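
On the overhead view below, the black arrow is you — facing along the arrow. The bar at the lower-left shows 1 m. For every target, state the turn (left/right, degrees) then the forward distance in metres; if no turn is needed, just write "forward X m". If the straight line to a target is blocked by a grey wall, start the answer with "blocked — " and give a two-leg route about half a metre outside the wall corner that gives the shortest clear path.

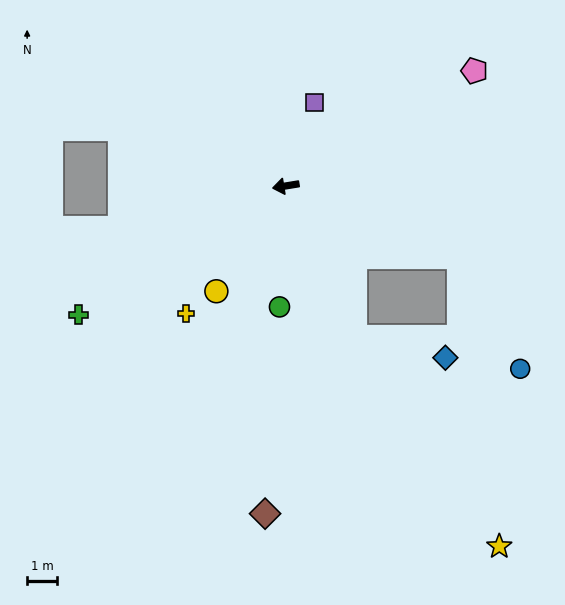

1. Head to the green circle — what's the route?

turn left 78°, forward 4.1 m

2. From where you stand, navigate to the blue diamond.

blocked — turn left 105°, forward 5.6 m, then turn left 53°, forward 3.2 m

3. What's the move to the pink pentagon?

turn right 158°, forward 7.5 m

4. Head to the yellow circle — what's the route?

turn left 47°, forward 4.3 m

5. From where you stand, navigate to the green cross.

turn left 23°, forward 8.3 m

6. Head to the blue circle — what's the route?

blocked — turn left 149°, forward 6.3 m, then turn right 40°, forward 4.3 m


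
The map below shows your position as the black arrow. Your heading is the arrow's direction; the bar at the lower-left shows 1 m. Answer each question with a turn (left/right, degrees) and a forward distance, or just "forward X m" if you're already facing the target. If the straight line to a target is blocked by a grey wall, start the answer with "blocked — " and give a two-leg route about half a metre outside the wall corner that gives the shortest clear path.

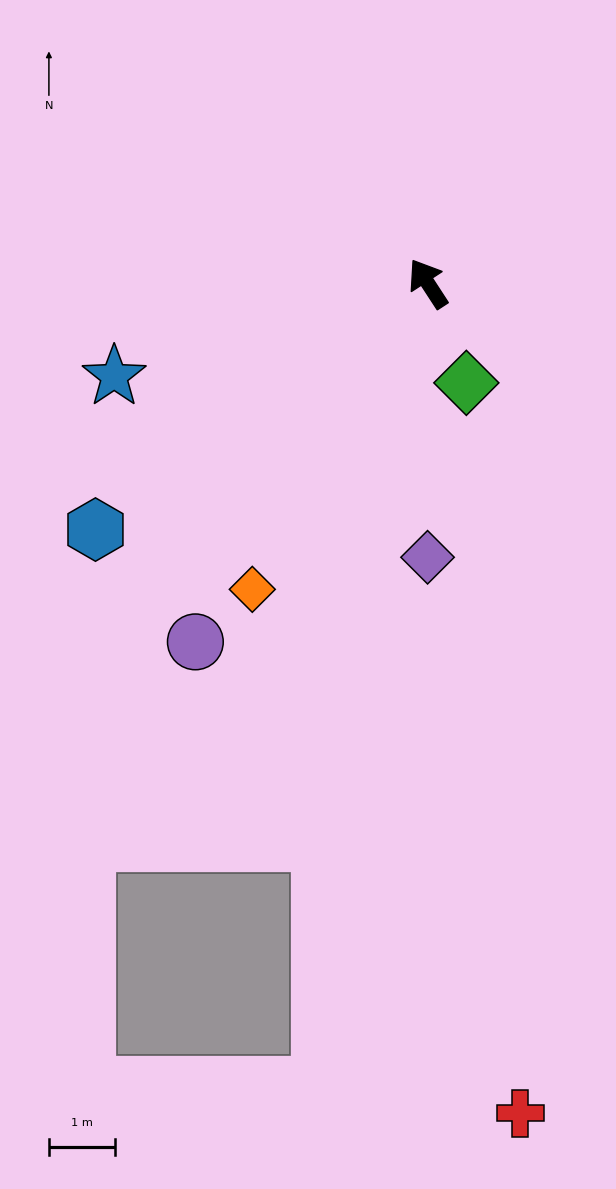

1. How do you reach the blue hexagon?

turn left 93°, forward 6.2 m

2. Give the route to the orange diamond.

turn left 117°, forward 5.3 m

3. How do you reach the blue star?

turn left 73°, forward 4.9 m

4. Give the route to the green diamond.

turn left 168°, forward 1.6 m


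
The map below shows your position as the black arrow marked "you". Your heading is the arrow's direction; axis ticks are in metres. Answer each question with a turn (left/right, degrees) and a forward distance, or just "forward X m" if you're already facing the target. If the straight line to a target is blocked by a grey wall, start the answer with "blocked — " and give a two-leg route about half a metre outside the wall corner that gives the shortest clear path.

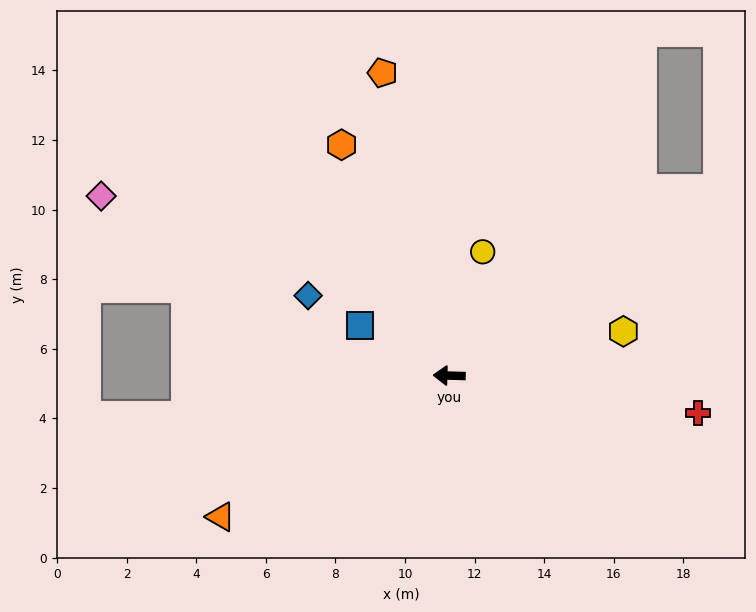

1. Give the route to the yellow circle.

turn right 103°, forward 3.7 m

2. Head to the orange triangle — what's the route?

turn left 33°, forward 7.7 m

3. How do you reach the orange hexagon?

turn right 63°, forward 7.3 m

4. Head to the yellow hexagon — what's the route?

turn right 164°, forward 5.2 m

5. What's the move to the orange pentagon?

turn right 76°, forward 8.9 m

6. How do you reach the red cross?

turn left 173°, forward 7.2 m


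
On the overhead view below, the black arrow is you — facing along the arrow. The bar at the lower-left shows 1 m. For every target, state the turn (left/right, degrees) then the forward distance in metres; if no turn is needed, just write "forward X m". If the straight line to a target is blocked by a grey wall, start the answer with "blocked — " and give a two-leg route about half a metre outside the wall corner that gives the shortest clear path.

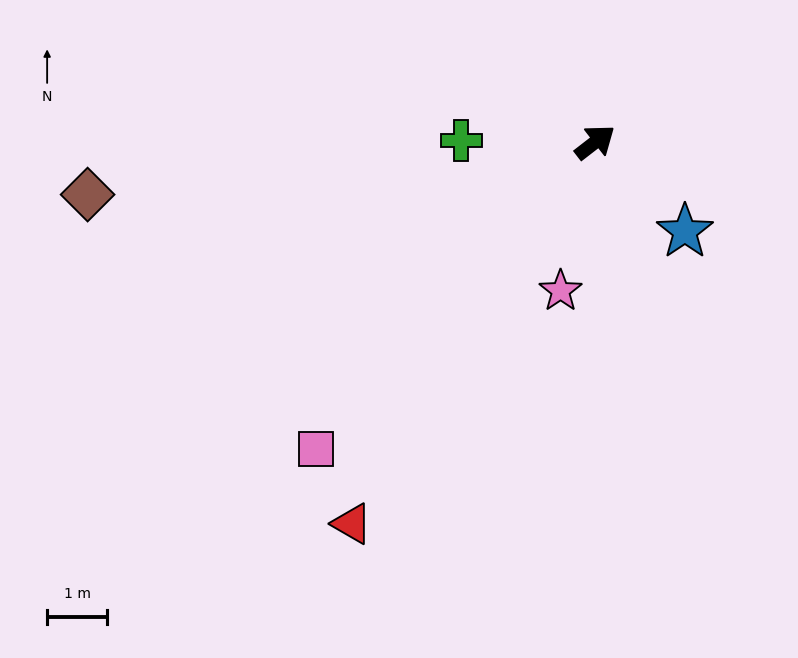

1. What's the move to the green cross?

turn left 142°, forward 2.2 m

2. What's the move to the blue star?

turn right 83°, forward 2.1 m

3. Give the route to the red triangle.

turn right 160°, forward 7.5 m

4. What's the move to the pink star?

turn right 141°, forward 2.5 m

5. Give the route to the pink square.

turn right 170°, forward 6.9 m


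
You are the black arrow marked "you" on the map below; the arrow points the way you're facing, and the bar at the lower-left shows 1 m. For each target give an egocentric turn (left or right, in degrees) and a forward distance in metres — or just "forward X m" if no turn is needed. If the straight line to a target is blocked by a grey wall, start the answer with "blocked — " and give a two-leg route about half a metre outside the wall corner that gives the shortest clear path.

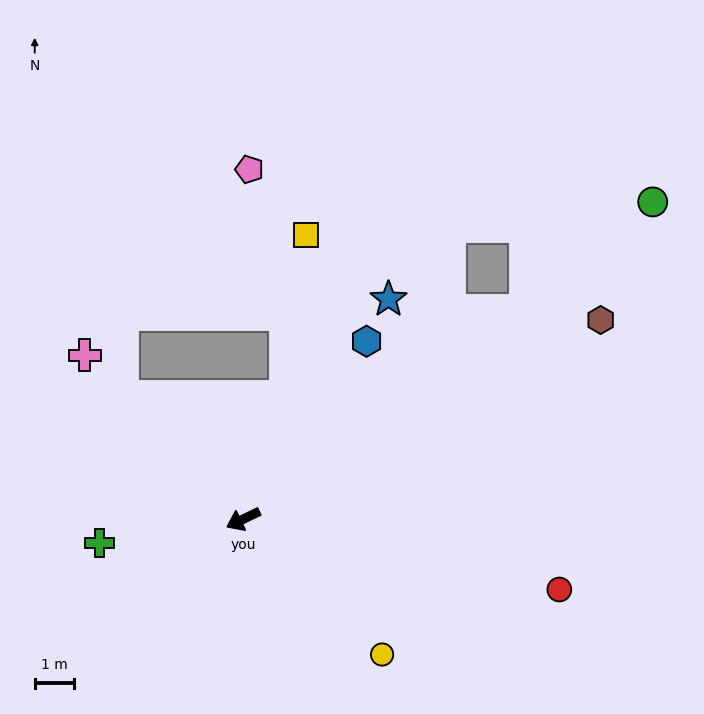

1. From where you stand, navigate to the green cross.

turn right 16°, forward 3.7 m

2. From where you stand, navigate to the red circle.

turn left 142°, forward 8.2 m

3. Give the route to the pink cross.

turn right 72°, forward 5.8 m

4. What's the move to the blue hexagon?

turn right 150°, forward 5.5 m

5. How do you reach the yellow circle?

turn left 110°, forward 4.9 m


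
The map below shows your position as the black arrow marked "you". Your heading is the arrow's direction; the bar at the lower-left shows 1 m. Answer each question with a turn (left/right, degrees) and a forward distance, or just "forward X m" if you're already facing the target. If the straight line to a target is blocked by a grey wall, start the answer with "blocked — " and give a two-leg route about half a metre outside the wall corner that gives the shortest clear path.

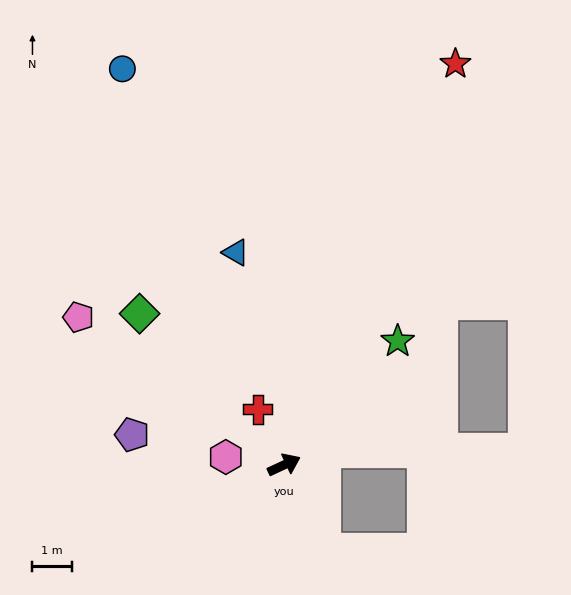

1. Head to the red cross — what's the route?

turn left 91°, forward 1.6 m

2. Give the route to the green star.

turn left 23°, forward 4.3 m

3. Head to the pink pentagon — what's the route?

turn left 119°, forward 6.5 m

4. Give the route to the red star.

turn left 42°, forward 11.1 m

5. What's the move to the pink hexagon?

turn left 147°, forward 1.5 m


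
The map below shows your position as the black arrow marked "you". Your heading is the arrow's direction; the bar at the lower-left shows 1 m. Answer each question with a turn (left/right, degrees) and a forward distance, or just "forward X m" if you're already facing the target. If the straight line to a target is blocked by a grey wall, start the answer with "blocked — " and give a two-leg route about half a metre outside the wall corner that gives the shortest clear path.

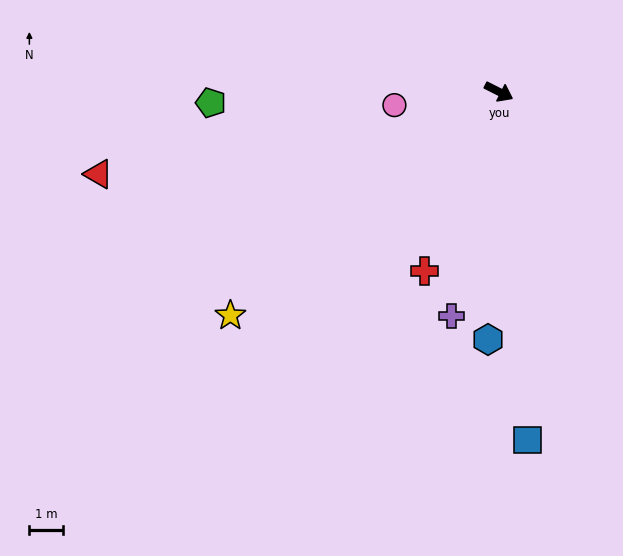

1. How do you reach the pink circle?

turn right 146°, forward 3.1 m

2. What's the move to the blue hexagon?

turn right 66°, forward 7.4 m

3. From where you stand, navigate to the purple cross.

turn right 75°, forward 6.8 m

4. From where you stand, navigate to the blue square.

turn right 58°, forward 10.5 m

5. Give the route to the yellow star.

turn right 113°, forward 10.5 m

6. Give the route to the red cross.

turn right 86°, forward 5.8 m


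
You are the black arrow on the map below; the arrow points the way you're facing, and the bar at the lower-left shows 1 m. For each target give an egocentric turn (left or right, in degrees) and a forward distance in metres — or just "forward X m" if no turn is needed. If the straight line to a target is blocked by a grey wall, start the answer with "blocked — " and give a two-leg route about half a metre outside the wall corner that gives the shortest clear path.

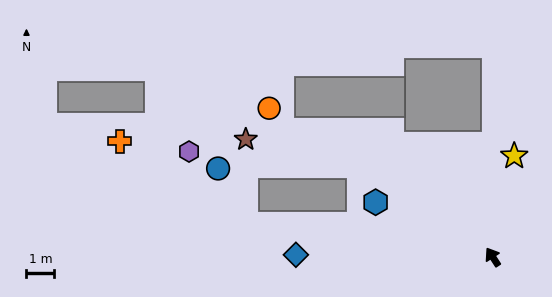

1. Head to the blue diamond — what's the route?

turn left 56°, forward 7.1 m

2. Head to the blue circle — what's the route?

blocked — turn left 49°, forward 8.9 m, then turn right 55°, forward 2.2 m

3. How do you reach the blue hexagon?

turn left 32°, forward 4.7 m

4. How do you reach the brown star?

blocked — turn left 23°, forward 5.8 m, then turn left 21°, forward 4.2 m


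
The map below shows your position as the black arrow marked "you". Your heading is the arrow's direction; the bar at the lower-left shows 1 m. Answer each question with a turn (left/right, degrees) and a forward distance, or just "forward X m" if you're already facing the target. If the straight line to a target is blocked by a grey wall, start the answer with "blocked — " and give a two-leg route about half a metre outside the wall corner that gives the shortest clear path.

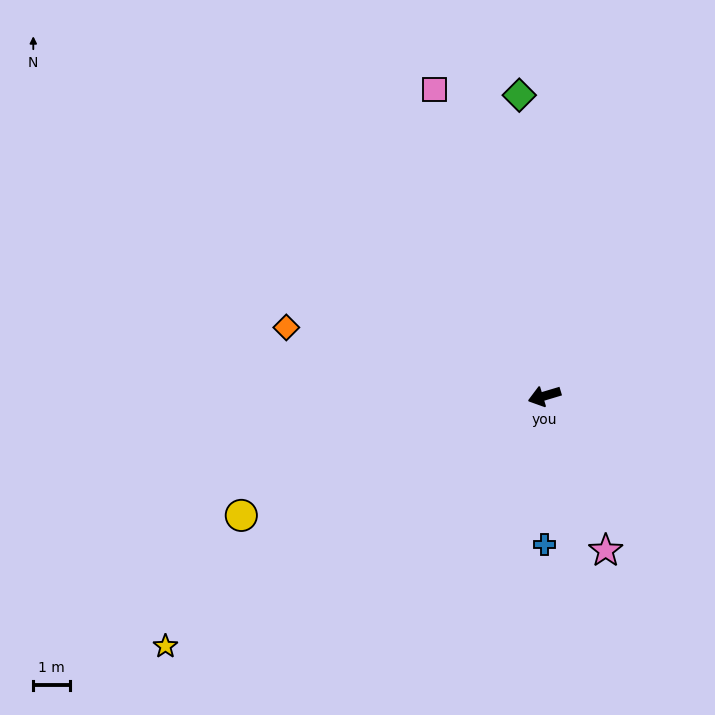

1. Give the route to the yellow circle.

turn left 5°, forward 8.8 m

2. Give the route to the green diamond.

turn right 102°, forward 8.2 m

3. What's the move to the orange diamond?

turn right 32°, forward 7.2 m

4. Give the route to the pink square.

turn right 87°, forward 8.8 m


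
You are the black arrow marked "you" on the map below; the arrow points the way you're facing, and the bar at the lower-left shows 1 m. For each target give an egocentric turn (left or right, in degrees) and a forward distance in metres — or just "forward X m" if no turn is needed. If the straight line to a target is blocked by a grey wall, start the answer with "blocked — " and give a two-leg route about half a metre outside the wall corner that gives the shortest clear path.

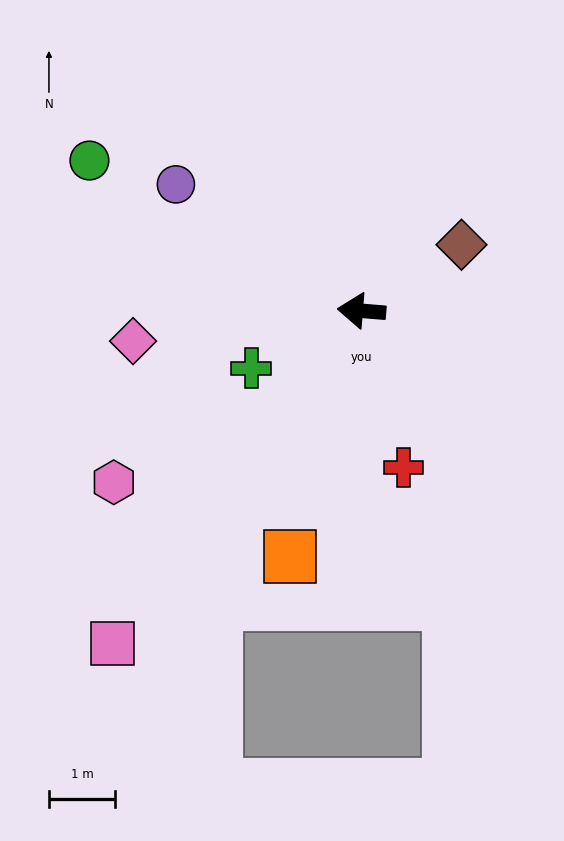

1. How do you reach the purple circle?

turn right 30°, forward 3.4 m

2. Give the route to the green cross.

turn left 32°, forward 1.9 m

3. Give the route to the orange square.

turn left 78°, forward 3.9 m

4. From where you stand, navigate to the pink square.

turn left 58°, forward 6.3 m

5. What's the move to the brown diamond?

turn right 142°, forward 1.8 m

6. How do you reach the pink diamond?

turn left 12°, forward 3.5 m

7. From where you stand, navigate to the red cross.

turn left 110°, forward 2.5 m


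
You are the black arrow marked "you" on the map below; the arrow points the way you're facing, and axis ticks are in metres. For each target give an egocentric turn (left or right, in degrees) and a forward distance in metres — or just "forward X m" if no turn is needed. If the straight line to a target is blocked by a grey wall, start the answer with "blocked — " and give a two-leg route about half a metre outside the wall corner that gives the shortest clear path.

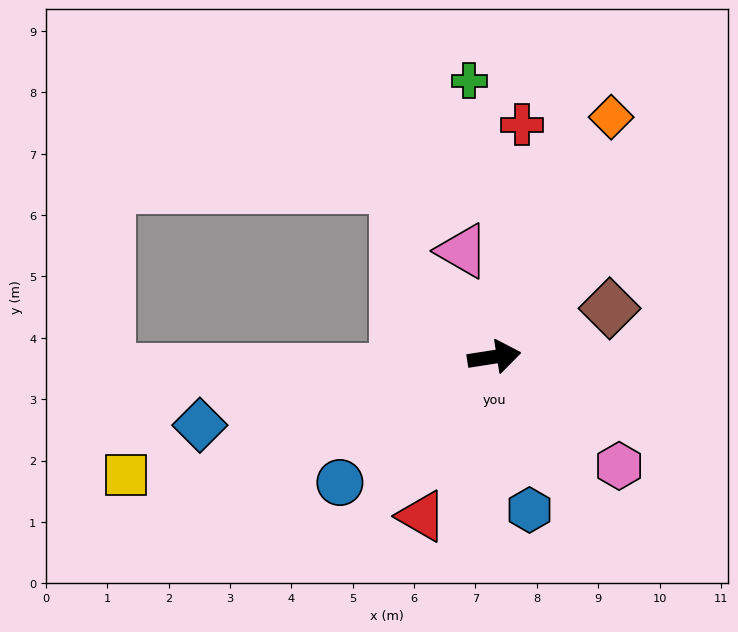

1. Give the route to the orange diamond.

turn left 55°, forward 4.3 m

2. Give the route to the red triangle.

turn right 123°, forward 2.9 m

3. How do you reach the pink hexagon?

turn right 50°, forward 2.7 m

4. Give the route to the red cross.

turn left 74°, forward 3.8 m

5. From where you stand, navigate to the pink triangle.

turn left 98°, forward 1.8 m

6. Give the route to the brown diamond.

turn left 14°, forward 2.0 m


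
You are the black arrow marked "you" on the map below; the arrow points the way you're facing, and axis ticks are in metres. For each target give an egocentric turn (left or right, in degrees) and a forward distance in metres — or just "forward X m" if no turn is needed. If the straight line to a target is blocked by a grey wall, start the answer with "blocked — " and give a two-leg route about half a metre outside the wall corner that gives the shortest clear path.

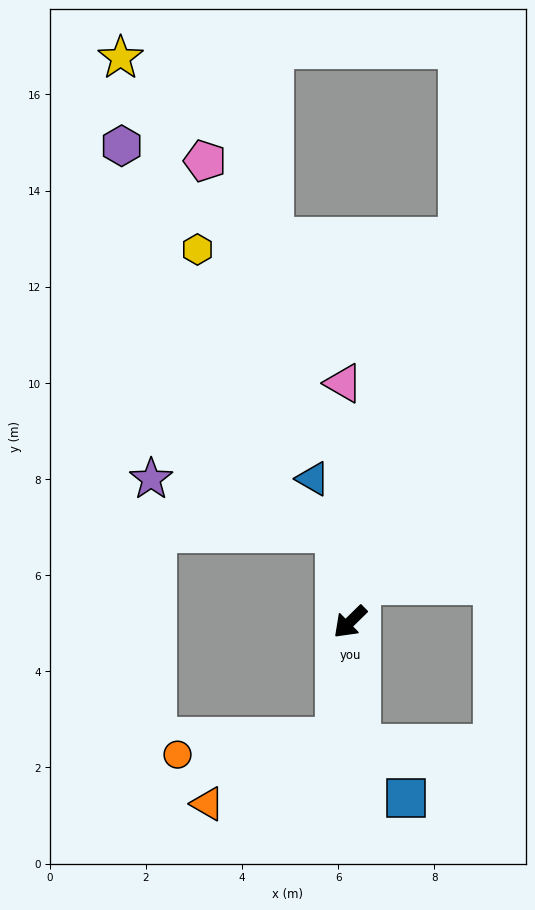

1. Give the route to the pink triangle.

turn right 133°, forward 5.0 m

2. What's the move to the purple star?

blocked — turn right 125°, forward 1.9 m, then turn left 65°, forward 4.0 m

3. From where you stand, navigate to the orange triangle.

blocked — turn left 38°, forward 2.4 m, then turn right 55°, forward 3.0 m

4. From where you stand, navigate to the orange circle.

blocked — turn left 38°, forward 2.4 m, then turn right 76°, forward 3.3 m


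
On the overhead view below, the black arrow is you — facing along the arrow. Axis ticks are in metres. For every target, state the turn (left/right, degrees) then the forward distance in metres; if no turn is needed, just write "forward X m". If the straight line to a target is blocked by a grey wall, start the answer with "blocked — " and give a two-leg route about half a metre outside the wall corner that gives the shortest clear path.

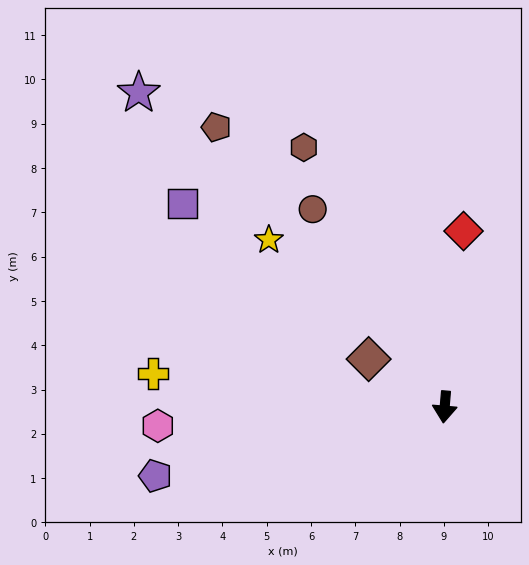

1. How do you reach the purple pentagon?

turn right 72°, forward 6.7 m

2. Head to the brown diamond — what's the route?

turn right 117°, forward 2.0 m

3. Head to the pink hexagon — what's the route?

turn right 81°, forward 6.5 m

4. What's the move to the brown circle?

turn right 141°, forward 5.4 m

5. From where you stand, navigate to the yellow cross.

turn right 92°, forward 6.6 m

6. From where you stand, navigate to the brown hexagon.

turn right 147°, forward 6.7 m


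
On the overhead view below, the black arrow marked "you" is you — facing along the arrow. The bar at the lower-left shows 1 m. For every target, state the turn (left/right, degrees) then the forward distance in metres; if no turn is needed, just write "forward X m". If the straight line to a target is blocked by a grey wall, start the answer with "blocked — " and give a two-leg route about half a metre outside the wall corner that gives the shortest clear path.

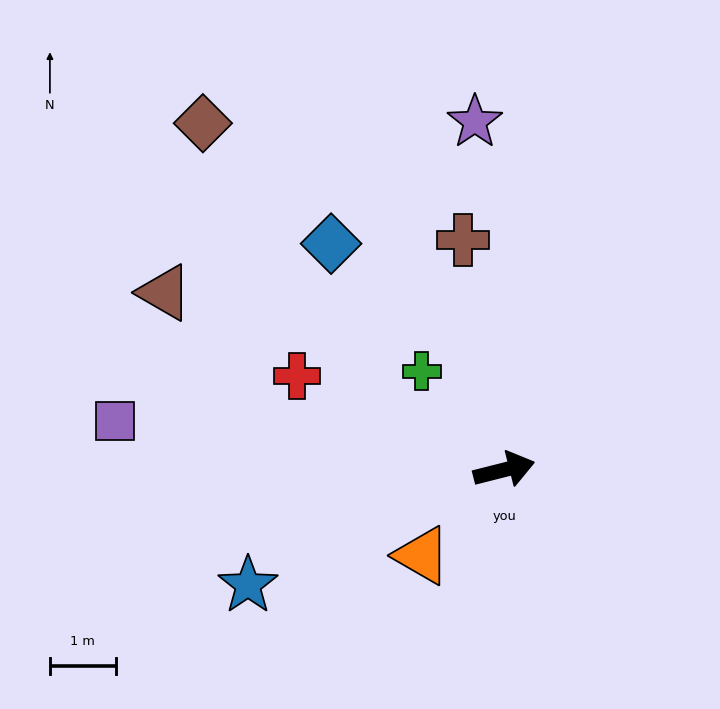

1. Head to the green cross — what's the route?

turn left 116°, forward 1.9 m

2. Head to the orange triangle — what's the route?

turn right 148°, forward 1.8 m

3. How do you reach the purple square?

turn left 159°, forward 6.0 m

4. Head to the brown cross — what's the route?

turn left 86°, forward 3.5 m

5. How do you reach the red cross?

turn left 141°, forward 3.4 m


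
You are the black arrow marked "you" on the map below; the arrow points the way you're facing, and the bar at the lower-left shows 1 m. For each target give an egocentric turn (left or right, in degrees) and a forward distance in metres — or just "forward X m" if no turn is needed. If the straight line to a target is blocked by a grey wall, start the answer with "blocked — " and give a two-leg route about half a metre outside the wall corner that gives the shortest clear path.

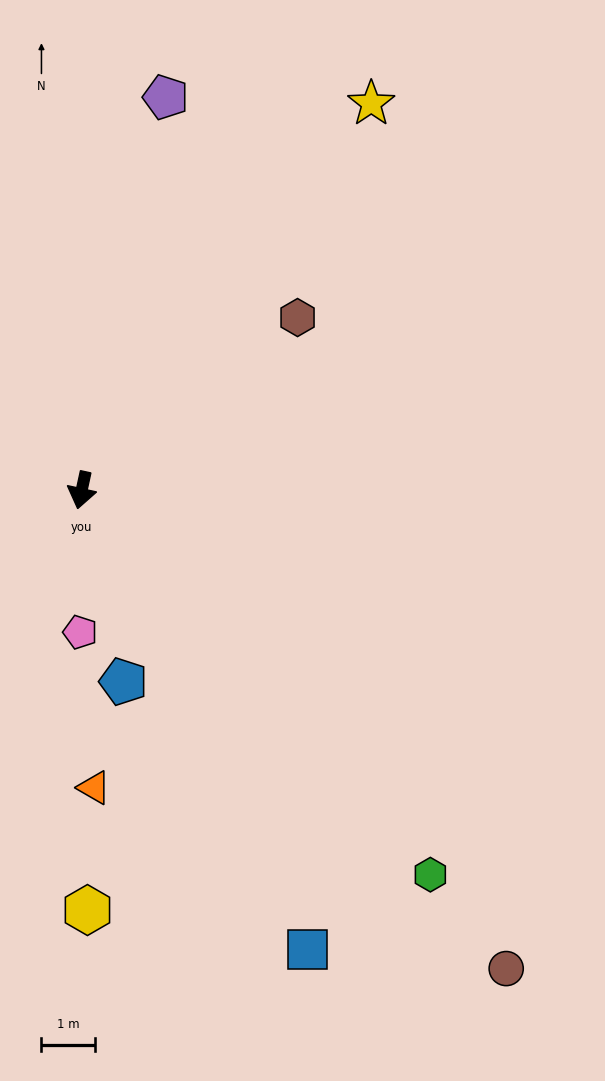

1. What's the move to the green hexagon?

turn left 54°, forward 9.7 m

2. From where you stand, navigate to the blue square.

turn left 38°, forward 9.6 m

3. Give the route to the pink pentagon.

turn left 12°, forward 2.7 m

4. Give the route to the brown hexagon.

turn left 141°, forward 5.2 m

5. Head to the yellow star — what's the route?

turn left 155°, forward 9.0 m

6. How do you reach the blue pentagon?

turn left 25°, forward 3.7 m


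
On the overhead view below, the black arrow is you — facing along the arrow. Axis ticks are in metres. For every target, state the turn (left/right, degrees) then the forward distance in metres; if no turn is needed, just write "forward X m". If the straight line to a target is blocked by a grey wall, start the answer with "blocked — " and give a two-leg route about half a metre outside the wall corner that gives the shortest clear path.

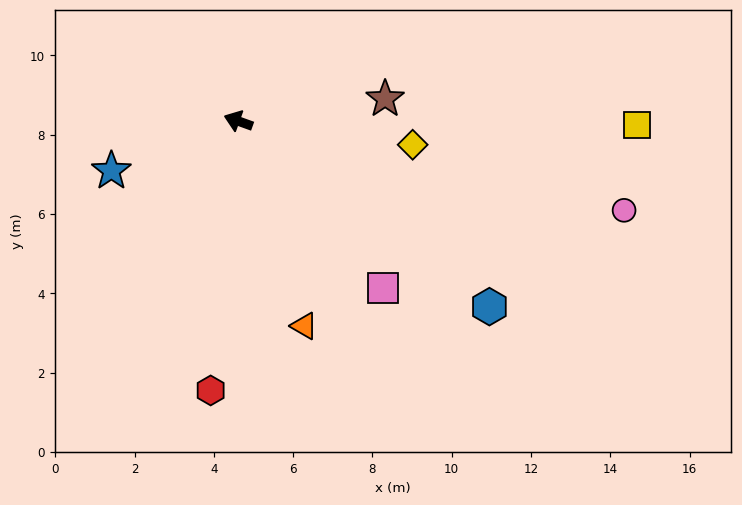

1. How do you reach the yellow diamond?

turn right 168°, forward 4.4 m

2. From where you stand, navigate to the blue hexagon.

turn left 163°, forward 7.9 m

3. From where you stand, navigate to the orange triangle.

turn left 128°, forward 5.4 m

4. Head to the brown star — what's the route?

turn right 152°, forward 3.7 m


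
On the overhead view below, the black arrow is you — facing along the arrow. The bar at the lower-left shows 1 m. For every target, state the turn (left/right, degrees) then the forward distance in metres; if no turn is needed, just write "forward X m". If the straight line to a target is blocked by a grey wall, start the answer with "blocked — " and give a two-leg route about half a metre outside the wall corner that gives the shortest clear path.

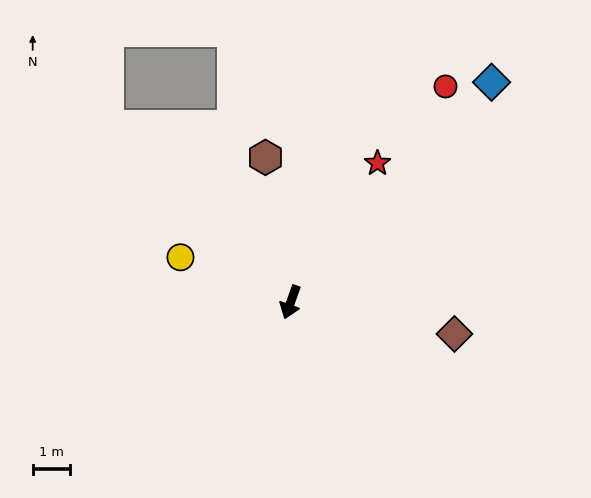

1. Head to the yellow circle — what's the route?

turn right 92°, forward 3.2 m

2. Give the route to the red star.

turn left 168°, forward 4.4 m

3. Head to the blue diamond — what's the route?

turn left 157°, forward 8.0 m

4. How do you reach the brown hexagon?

turn right 150°, forward 3.9 m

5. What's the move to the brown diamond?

turn left 99°, forward 4.5 m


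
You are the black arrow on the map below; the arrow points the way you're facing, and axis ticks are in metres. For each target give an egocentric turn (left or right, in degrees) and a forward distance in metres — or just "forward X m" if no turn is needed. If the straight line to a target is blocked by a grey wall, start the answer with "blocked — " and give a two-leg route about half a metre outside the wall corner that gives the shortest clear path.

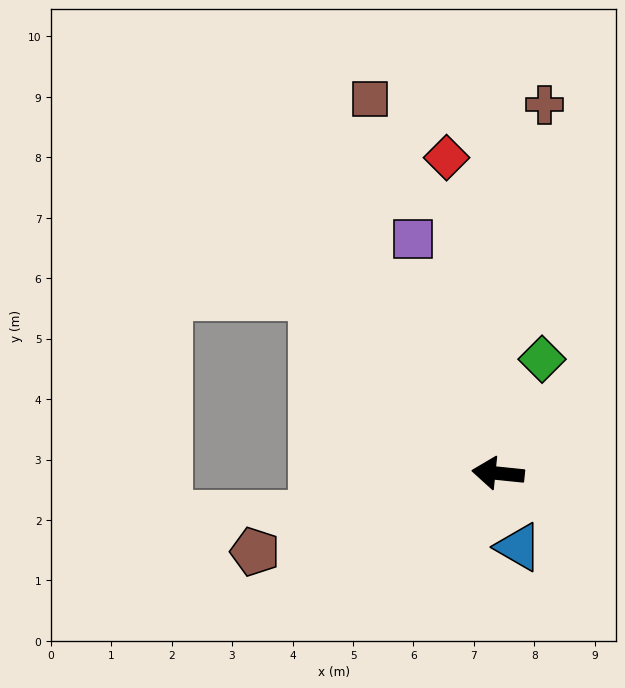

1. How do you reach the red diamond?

turn right 75°, forward 5.3 m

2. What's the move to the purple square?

turn right 64°, forward 4.1 m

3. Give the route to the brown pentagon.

turn left 24°, forward 4.2 m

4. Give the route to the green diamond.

turn right 105°, forward 2.0 m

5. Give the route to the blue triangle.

turn left 111°, forward 1.3 m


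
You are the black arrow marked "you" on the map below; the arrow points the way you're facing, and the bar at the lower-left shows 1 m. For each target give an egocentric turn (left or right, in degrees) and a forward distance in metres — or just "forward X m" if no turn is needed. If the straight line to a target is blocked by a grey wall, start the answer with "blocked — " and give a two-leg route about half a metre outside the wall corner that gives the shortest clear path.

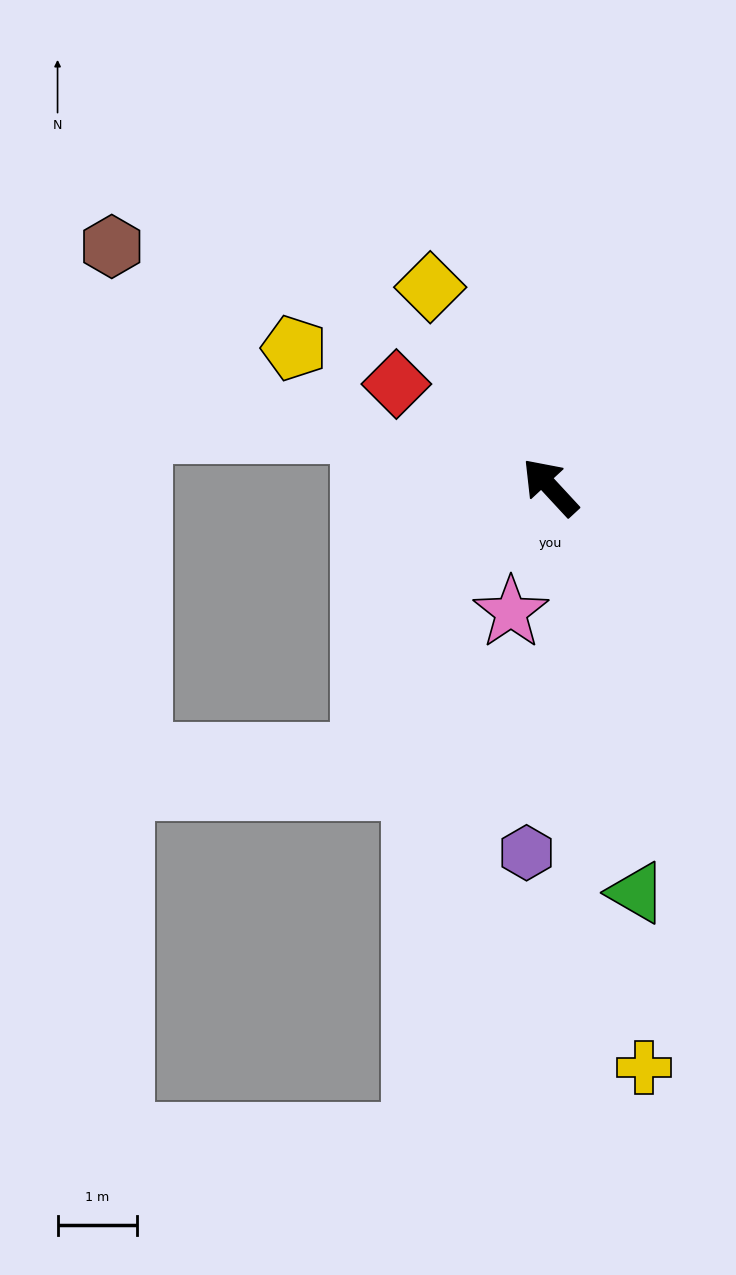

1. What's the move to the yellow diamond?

turn right 12°, forward 2.9 m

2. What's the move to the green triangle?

turn left 149°, forward 5.2 m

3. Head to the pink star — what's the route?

turn left 120°, forward 1.7 m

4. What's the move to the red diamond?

turn left 13°, forward 2.3 m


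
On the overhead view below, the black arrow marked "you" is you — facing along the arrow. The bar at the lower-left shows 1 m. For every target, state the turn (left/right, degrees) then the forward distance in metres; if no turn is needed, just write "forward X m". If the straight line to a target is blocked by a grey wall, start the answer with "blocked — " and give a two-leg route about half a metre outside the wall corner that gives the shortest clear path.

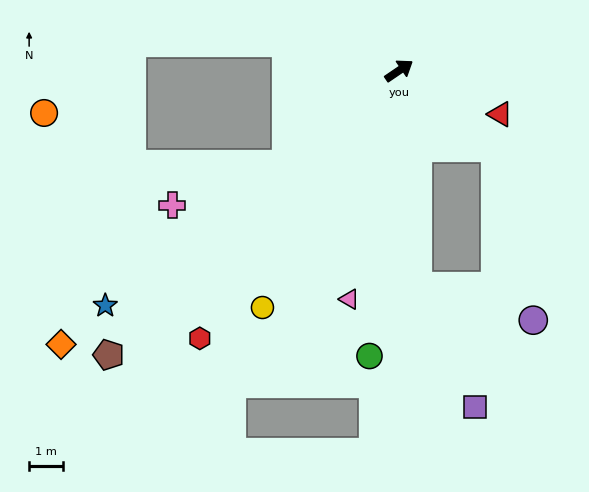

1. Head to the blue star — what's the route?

turn right 176°, forward 11.3 m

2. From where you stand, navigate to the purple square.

blocked — turn right 119°, forward 6.5 m, then turn left 20°, forward 4.0 m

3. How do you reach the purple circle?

blocked — turn right 73°, forward 3.7 m, then turn right 39°, forward 5.3 m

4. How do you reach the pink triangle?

turn right 137°, forward 7.0 m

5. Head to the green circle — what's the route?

turn right 130°, forward 8.6 m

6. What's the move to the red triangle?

turn right 58°, forward 3.3 m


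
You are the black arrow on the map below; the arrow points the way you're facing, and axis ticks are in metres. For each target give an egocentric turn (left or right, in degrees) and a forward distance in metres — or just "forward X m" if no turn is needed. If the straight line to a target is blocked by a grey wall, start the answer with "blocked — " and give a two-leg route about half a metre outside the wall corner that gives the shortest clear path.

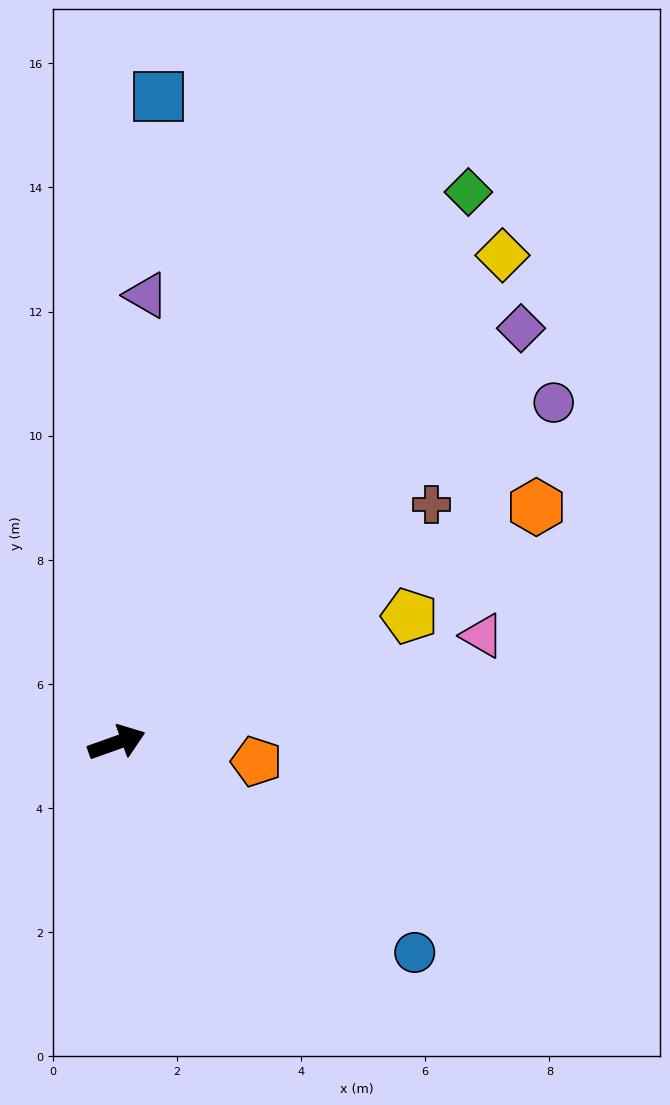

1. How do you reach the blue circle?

turn right 55°, forward 5.9 m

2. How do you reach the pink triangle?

turn right 3°, forward 6.1 m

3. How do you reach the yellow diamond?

turn left 32°, forward 10.0 m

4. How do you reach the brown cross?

turn left 17°, forward 6.4 m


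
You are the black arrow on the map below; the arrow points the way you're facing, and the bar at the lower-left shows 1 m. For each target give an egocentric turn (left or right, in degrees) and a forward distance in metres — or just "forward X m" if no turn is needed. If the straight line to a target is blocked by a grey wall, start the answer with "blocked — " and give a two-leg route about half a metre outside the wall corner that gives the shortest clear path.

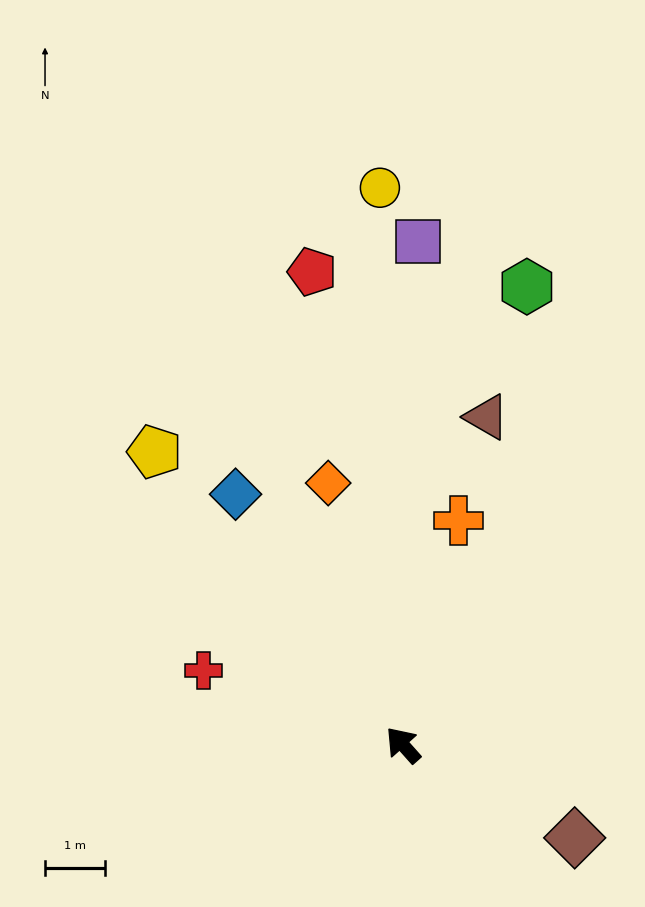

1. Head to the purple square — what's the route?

turn right 43°, forward 8.4 m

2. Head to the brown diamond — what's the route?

turn right 160°, forward 3.3 m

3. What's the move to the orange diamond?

turn right 26°, forward 4.6 m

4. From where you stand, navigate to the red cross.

turn left 28°, forward 3.6 m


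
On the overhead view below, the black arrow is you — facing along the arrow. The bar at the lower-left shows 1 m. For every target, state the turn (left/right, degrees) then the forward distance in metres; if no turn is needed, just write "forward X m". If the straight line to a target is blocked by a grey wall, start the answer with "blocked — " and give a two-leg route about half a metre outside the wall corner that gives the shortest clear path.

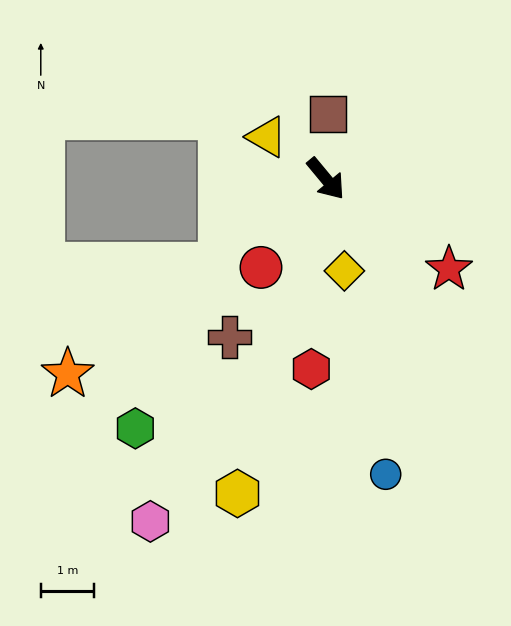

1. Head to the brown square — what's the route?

turn left 139°, forward 1.2 m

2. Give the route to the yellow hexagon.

turn right 55°, forward 6.2 m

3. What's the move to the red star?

turn left 14°, forward 2.9 m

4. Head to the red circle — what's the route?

turn right 76°, forward 2.1 m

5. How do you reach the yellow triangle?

turn right 165°, forward 1.4 m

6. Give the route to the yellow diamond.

turn right 28°, forward 1.8 m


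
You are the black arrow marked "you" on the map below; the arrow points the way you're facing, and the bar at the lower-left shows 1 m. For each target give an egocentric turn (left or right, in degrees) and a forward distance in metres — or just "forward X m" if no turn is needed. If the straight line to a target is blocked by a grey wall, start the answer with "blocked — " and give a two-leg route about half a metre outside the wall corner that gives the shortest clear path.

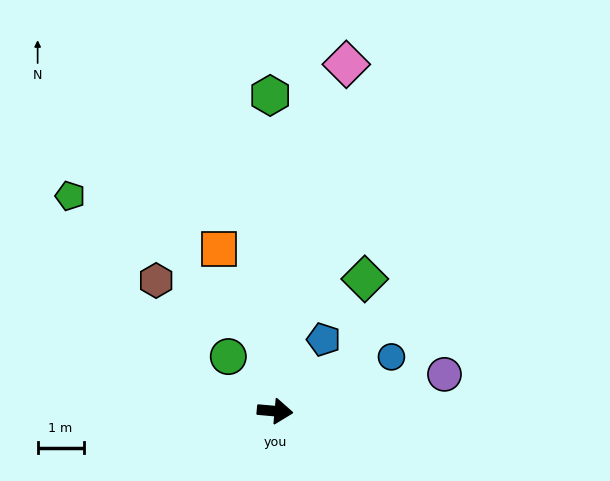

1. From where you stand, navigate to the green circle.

turn left 136°, forward 1.6 m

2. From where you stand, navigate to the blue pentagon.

turn left 61°, forward 1.9 m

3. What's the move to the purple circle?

turn left 17°, forward 3.8 m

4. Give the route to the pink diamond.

turn left 83°, forward 7.7 m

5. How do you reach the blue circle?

turn left 30°, forward 2.8 m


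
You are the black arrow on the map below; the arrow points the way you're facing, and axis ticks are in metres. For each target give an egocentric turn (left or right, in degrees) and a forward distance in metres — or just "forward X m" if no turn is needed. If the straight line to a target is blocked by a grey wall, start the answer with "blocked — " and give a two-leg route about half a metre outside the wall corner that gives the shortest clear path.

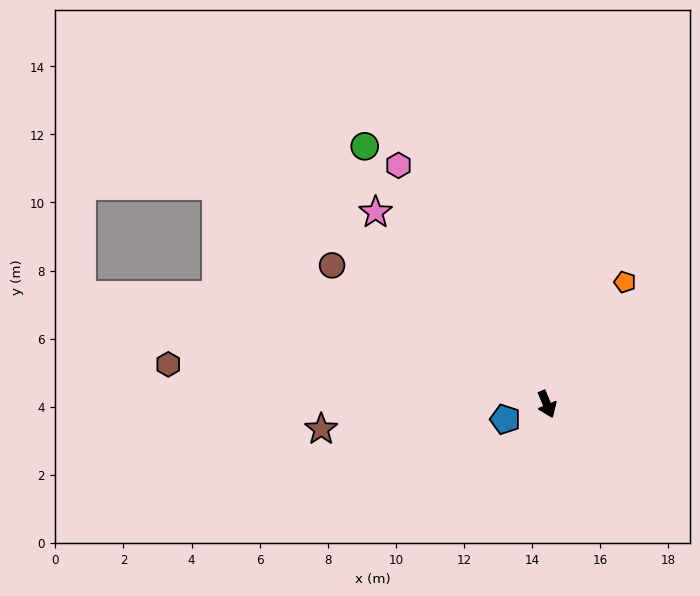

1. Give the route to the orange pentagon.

turn left 125°, forward 4.3 m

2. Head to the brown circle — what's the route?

turn right 145°, forward 7.5 m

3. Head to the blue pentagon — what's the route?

turn right 93°, forward 1.3 m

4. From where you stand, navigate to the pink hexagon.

turn right 171°, forward 8.3 m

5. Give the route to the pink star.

turn right 161°, forward 7.6 m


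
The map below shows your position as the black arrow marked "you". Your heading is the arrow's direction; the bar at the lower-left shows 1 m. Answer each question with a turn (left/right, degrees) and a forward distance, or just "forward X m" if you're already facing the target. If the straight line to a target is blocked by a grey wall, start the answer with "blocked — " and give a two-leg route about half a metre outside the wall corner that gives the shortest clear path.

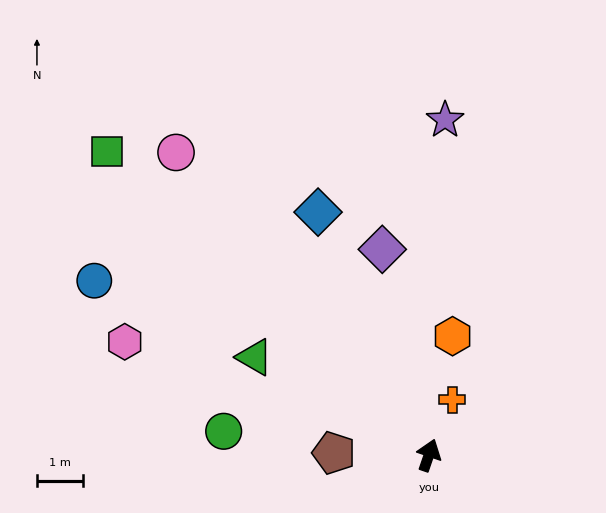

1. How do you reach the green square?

turn left 66°, forward 9.5 m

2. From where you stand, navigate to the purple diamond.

turn left 32°, forward 4.5 m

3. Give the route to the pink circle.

turn left 59°, forward 8.5 m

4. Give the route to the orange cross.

turn right 4°, forward 1.3 m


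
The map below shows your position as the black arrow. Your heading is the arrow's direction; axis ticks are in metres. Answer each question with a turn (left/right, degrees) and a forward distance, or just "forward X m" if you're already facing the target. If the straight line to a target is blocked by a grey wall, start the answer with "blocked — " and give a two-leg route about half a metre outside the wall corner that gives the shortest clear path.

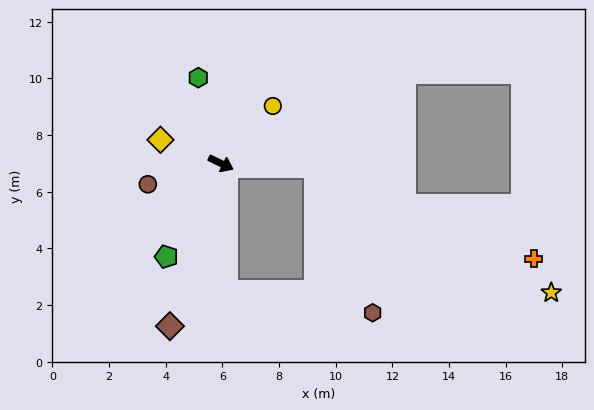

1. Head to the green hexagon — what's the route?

turn left 131°, forward 3.1 m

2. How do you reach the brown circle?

turn right 138°, forward 2.7 m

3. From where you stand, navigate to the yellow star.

blocked — turn left 24°, forward 3.4 m, then turn right 26°, forward 9.4 m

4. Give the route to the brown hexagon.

blocked — turn left 24°, forward 3.4 m, then turn right 67°, forward 5.5 m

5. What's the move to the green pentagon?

turn right 94°, forward 3.8 m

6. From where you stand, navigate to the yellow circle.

turn left 74°, forward 2.7 m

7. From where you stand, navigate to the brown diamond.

turn right 82°, forward 6.0 m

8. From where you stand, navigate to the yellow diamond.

turn right 175°, forward 2.3 m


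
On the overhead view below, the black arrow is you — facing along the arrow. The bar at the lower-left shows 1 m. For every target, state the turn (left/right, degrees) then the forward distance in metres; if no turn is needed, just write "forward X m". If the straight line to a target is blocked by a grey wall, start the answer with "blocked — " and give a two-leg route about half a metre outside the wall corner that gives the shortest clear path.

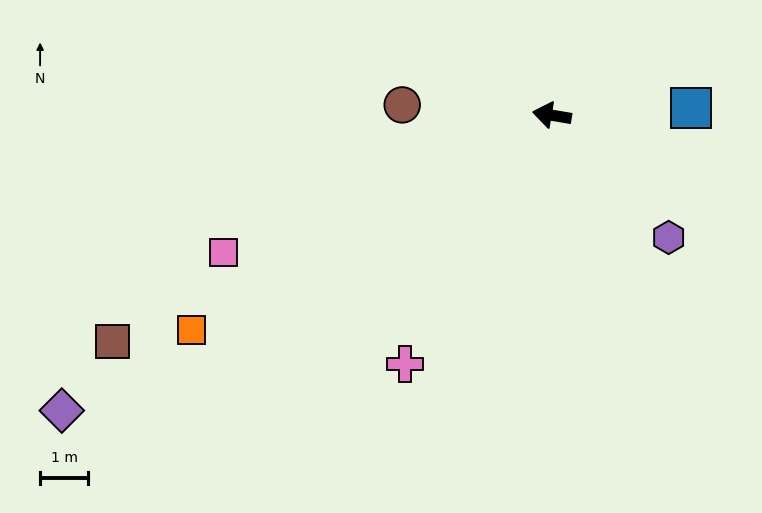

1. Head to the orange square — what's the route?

turn left 40°, forward 8.7 m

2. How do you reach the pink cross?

turn left 69°, forward 6.0 m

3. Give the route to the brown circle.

turn left 6°, forward 3.1 m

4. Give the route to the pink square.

turn left 32°, forward 7.4 m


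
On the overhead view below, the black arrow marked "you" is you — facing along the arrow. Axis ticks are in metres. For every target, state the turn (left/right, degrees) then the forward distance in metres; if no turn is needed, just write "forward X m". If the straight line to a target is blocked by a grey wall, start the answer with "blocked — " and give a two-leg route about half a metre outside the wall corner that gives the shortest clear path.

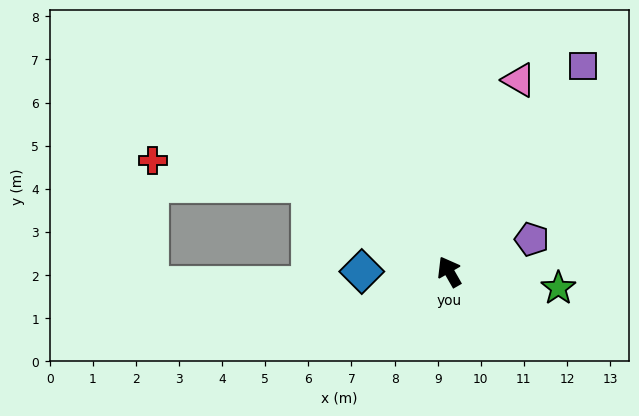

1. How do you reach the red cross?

blocked — turn left 28°, forward 3.8 m, then turn left 23°, forward 3.7 m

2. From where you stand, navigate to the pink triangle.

turn right 50°, forward 4.7 m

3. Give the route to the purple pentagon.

turn right 98°, forward 2.1 m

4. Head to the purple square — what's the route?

turn right 63°, forward 5.7 m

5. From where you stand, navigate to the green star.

turn right 128°, forward 2.6 m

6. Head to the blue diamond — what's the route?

turn left 60°, forward 2.0 m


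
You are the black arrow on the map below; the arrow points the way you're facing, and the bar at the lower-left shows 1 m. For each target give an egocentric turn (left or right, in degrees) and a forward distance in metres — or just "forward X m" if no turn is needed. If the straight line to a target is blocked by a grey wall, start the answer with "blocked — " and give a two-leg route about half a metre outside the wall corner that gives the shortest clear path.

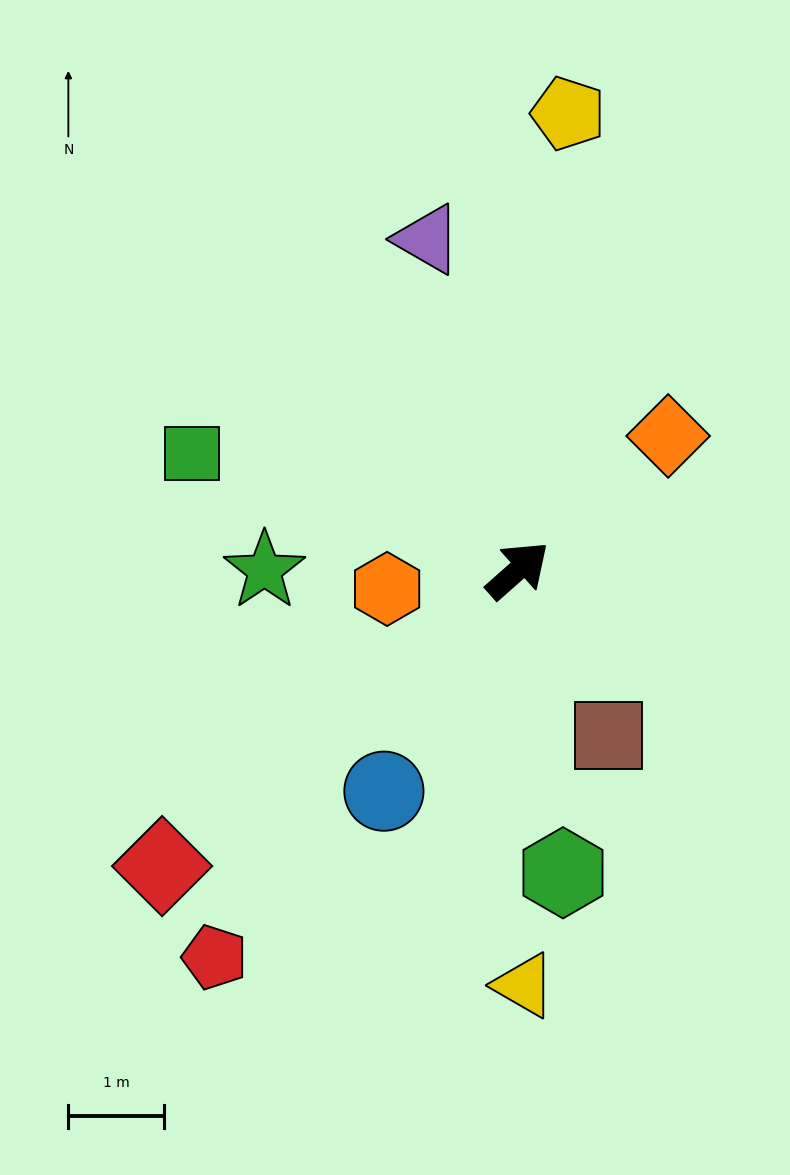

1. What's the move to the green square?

turn left 119°, forward 3.6 m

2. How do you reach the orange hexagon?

turn left 147°, forward 1.4 m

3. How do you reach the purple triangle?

turn left 64°, forward 3.6 m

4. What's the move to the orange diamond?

forward 2.1 m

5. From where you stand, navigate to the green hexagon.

turn right 123°, forward 3.2 m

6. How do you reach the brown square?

turn right 103°, forward 2.0 m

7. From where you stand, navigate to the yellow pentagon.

turn left 42°, forward 4.8 m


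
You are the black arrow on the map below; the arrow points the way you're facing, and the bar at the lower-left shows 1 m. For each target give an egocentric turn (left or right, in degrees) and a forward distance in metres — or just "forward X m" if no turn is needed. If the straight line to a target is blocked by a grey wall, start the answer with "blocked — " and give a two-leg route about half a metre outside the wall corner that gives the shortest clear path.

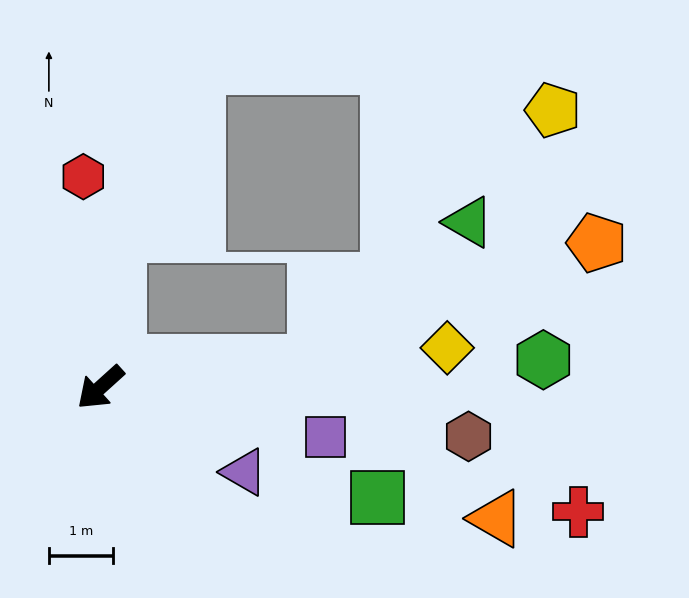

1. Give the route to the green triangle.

blocked — turn left 145°, forward 3.3 m, then turn left 35°, forward 3.2 m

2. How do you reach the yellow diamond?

turn left 144°, forward 5.4 m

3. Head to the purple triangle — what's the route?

turn left 107°, forward 2.6 m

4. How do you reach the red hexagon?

turn right 127°, forward 3.3 m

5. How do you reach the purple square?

turn left 125°, forward 3.6 m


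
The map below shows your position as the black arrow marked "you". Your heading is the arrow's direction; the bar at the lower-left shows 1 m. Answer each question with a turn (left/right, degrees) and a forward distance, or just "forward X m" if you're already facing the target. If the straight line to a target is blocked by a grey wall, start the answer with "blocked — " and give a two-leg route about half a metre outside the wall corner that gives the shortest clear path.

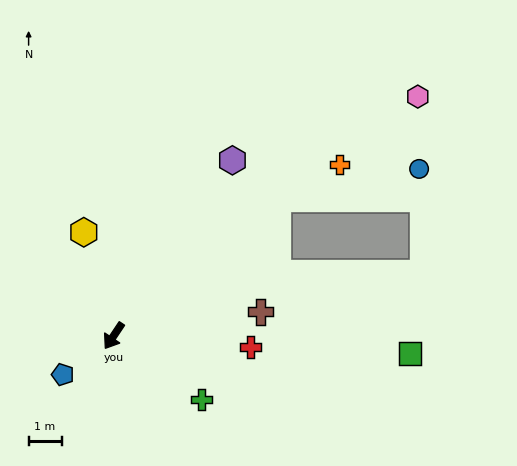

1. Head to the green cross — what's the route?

turn left 88°, forward 3.3 m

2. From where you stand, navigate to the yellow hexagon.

turn right 130°, forward 3.3 m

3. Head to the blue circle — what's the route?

blocked — turn left 164°, forward 6.5 m, then turn right 29°, forward 4.4 m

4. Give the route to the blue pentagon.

turn right 19°, forward 1.9 m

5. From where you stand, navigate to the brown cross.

turn left 133°, forward 4.5 m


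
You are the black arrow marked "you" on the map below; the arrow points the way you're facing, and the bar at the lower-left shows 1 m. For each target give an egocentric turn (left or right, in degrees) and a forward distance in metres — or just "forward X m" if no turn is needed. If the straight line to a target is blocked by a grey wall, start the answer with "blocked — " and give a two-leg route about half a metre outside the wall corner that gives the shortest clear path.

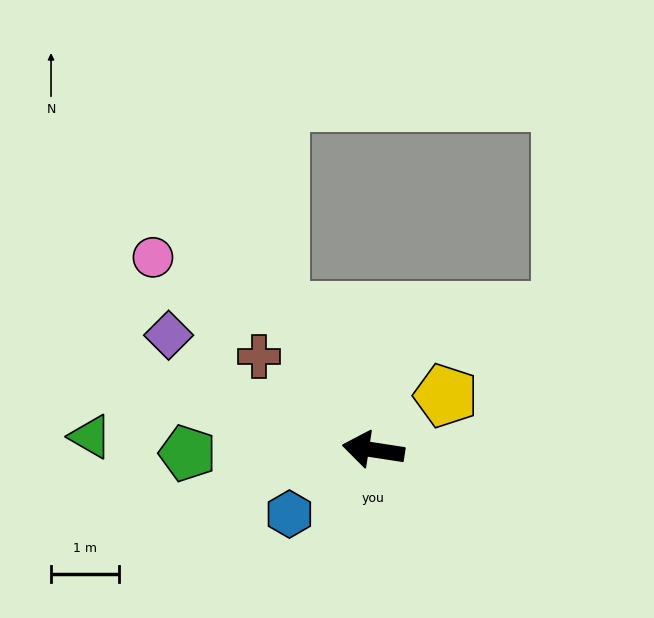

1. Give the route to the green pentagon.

turn left 10°, forward 2.7 m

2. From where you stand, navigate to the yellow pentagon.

turn right 134°, forward 1.3 m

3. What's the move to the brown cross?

turn right 30°, forward 2.2 m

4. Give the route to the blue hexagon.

turn left 46°, forward 1.5 m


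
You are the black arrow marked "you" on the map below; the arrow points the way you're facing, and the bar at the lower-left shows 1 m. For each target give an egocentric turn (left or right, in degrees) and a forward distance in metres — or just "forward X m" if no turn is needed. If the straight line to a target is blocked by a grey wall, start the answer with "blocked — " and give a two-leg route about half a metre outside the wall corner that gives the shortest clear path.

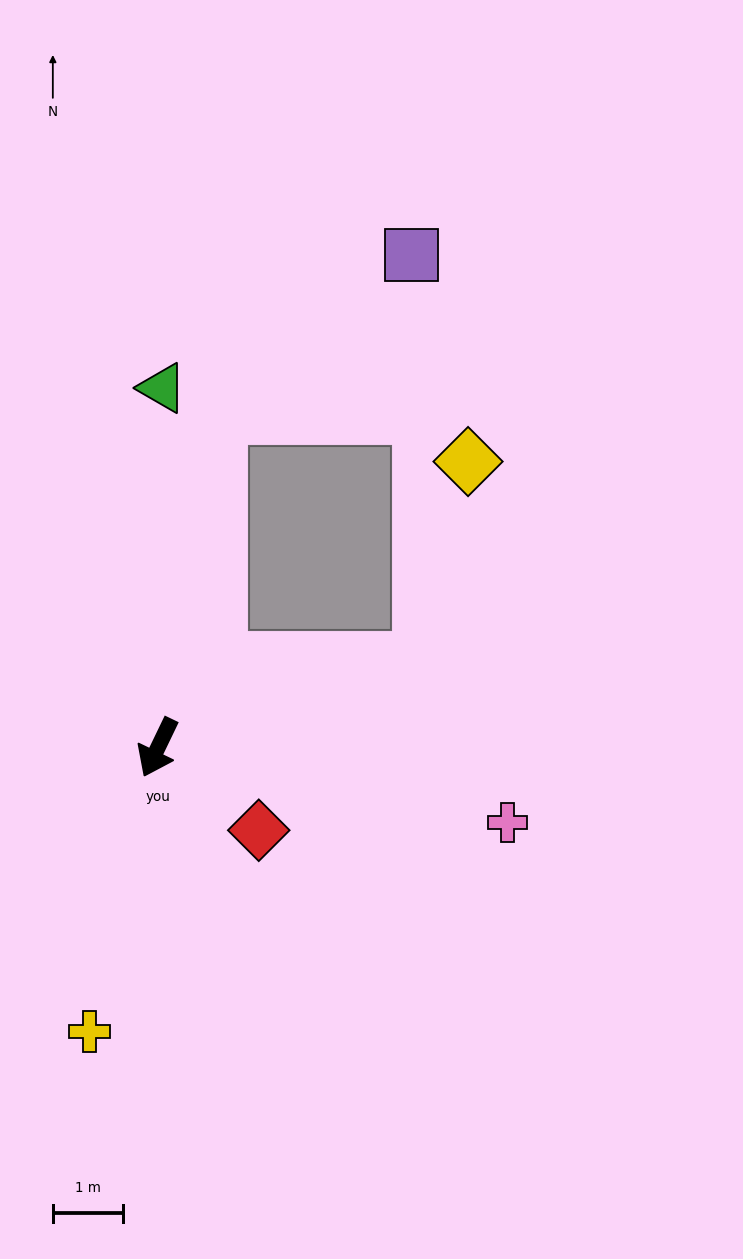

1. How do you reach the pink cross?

turn left 104°, forward 5.1 m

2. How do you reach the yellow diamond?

blocked — turn left 134°, forward 4.0 m, then turn left 59°, forward 2.9 m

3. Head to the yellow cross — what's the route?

turn left 12°, forward 4.2 m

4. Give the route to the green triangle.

turn right 155°, forward 5.1 m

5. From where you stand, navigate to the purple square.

blocked — turn right 164°, forward 4.8 m, then turn right 41°, forward 3.6 m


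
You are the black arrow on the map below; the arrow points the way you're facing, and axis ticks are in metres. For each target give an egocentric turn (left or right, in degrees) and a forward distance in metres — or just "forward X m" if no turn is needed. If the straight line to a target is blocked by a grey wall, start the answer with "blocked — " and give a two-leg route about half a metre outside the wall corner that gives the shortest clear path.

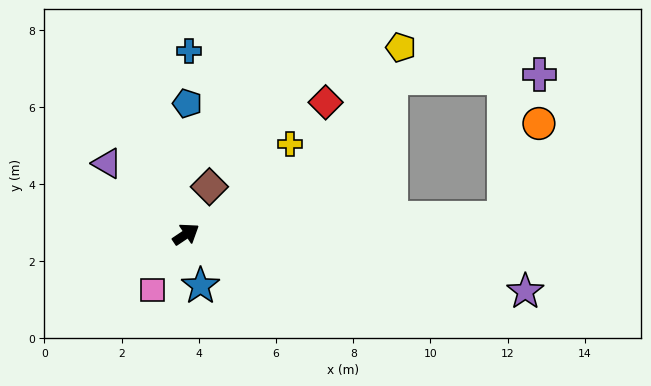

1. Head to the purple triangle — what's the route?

turn left 104°, forward 2.7 m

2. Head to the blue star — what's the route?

turn right 108°, forward 1.4 m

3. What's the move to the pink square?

turn right 155°, forward 1.7 m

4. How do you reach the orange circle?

blocked — turn right 31°, forward 8.2 m, then turn left 67°, forward 2.6 m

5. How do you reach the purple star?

turn right 43°, forward 8.9 m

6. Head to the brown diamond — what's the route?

turn left 30°, forward 1.4 m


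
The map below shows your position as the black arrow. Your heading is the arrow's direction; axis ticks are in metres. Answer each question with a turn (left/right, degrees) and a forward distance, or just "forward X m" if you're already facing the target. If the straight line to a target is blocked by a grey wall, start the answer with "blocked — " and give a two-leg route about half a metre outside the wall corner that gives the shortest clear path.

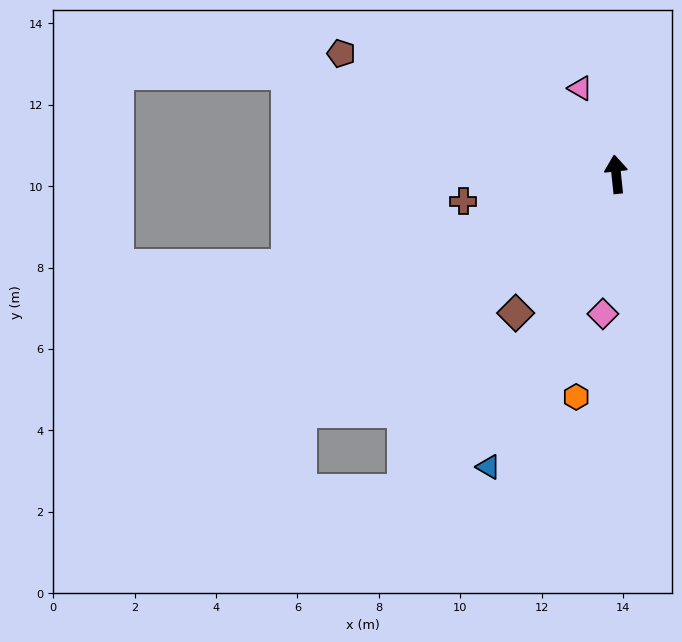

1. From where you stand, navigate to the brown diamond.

turn left 138°, forward 4.2 m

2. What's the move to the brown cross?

turn left 94°, forward 3.8 m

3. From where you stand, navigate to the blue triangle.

turn left 150°, forward 7.8 m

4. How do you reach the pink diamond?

turn left 169°, forward 3.4 m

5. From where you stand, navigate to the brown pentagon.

turn left 60°, forward 7.4 m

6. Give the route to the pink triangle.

turn left 17°, forward 2.3 m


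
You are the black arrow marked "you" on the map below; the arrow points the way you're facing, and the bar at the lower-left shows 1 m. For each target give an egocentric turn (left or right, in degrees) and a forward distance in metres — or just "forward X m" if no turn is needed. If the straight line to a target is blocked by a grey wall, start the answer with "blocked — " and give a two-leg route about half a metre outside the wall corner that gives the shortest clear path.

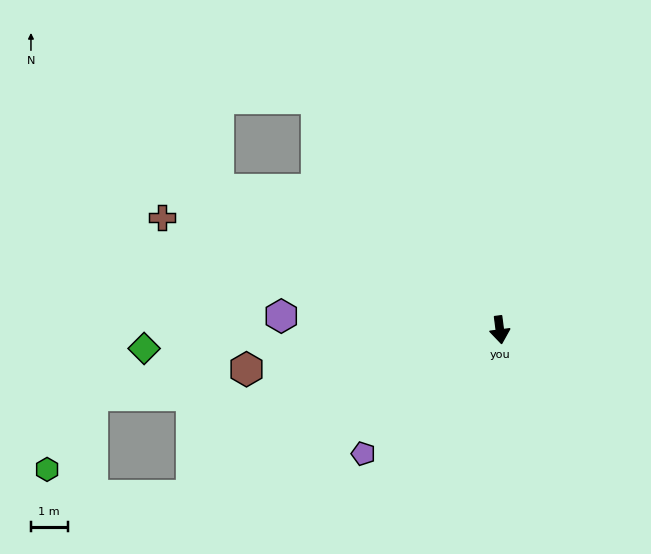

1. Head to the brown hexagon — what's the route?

turn right 89°, forward 7.0 m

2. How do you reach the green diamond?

turn right 94°, forward 9.7 m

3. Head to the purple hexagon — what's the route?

turn right 101°, forward 6.0 m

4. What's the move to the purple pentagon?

turn right 55°, forward 5.0 m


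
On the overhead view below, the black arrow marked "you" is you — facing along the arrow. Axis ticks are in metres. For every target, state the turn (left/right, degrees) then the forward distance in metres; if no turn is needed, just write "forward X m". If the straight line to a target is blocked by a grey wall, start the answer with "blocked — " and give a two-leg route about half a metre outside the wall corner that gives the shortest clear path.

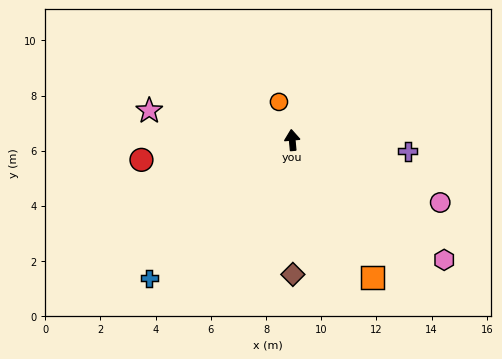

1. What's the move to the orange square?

turn right 155°, forward 5.8 m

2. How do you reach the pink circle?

turn right 118°, forward 5.8 m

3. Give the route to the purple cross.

turn right 101°, forward 4.2 m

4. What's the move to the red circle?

turn left 92°, forward 5.5 m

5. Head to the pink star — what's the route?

turn left 73°, forward 5.3 m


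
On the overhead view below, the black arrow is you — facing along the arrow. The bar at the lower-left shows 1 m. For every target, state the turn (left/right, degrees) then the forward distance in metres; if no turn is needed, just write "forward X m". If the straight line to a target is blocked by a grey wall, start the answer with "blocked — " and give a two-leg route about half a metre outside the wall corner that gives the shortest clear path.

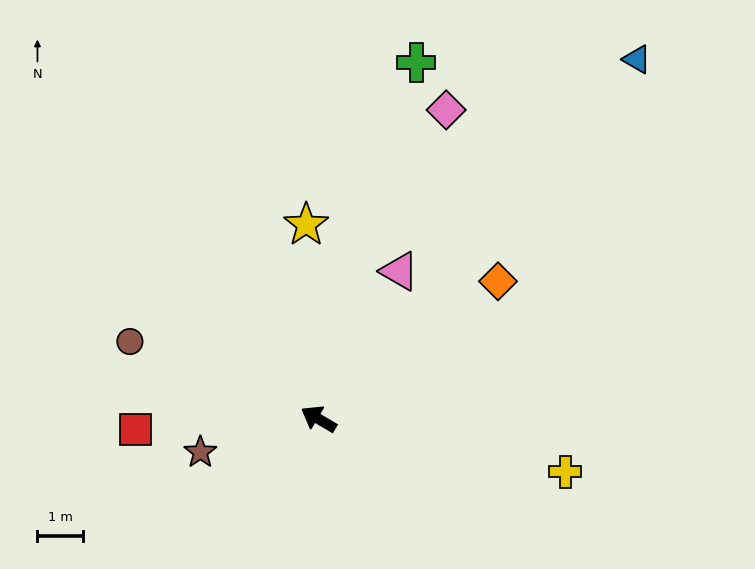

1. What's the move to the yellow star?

turn right 56°, forward 4.3 m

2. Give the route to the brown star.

turn left 46°, forward 2.7 m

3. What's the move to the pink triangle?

turn right 88°, forward 3.7 m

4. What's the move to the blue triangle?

turn right 101°, forward 10.6 m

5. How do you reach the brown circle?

turn left 8°, forward 4.5 m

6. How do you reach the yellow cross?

turn right 161°, forward 5.6 m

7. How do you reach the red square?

turn left 34°, forward 4.1 m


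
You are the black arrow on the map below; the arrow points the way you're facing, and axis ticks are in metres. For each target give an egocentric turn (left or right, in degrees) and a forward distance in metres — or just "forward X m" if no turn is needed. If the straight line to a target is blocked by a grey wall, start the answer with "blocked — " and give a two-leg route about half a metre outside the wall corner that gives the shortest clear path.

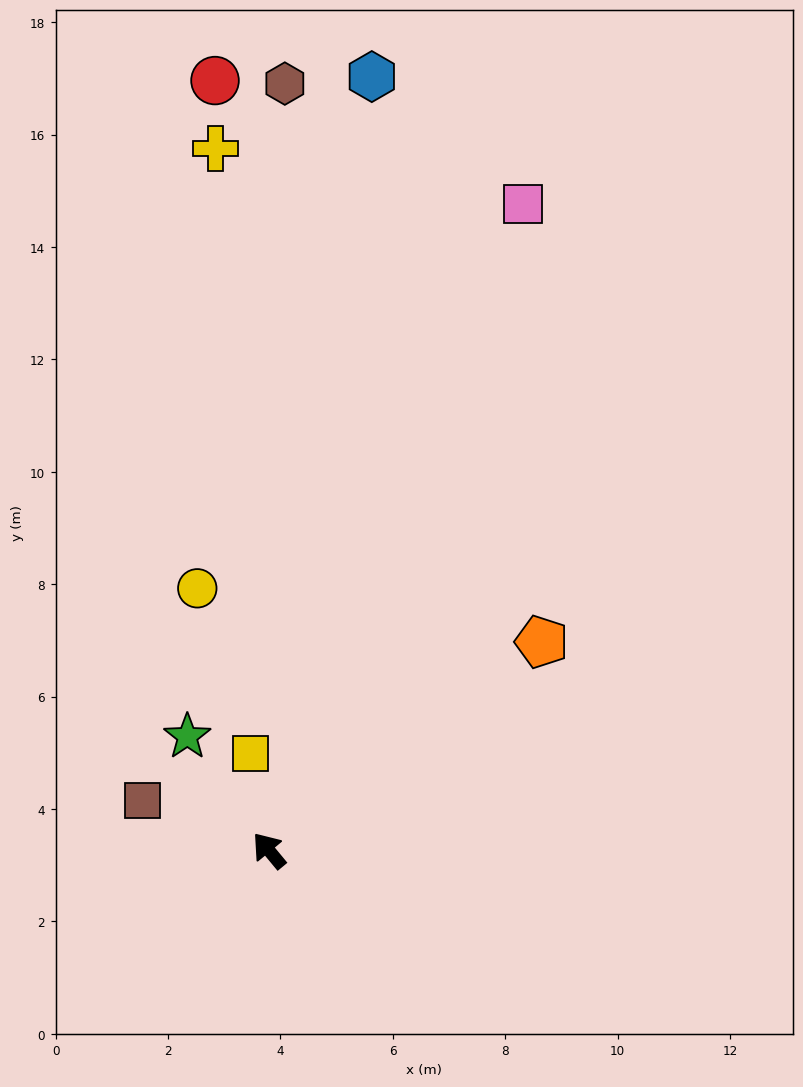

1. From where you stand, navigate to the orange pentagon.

turn right 92°, forward 6.1 m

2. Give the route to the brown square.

turn left 29°, forward 2.4 m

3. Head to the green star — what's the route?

turn right 4°, forward 2.5 m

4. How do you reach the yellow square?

turn right 29°, forward 1.8 m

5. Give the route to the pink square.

turn right 61°, forward 12.4 m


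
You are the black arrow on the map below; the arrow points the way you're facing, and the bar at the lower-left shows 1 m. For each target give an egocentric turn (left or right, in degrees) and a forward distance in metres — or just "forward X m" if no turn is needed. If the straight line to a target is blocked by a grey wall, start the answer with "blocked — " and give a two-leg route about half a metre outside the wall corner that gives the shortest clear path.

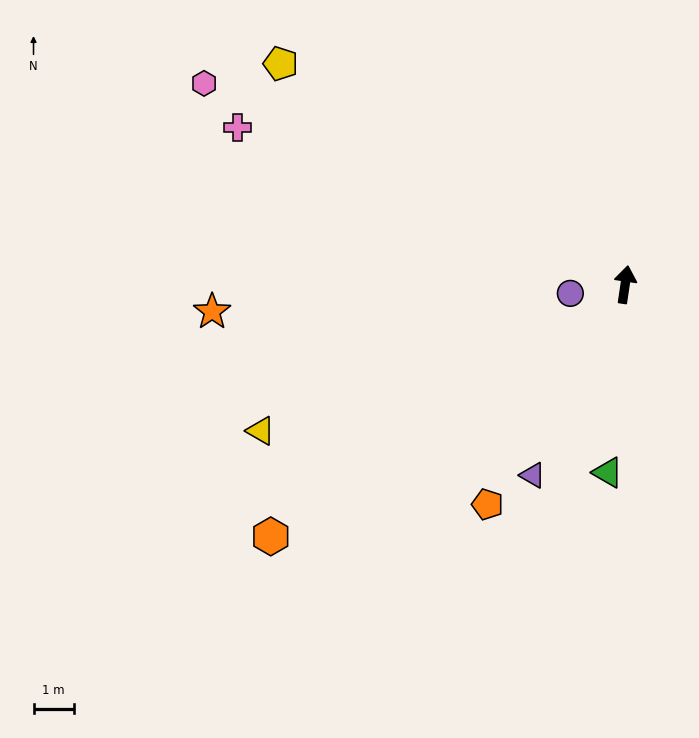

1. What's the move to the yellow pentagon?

turn left 66°, forward 10.2 m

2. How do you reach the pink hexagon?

turn left 73°, forward 11.6 m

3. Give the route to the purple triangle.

turn left 163°, forward 5.3 m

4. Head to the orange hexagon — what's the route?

turn left 134°, forward 10.8 m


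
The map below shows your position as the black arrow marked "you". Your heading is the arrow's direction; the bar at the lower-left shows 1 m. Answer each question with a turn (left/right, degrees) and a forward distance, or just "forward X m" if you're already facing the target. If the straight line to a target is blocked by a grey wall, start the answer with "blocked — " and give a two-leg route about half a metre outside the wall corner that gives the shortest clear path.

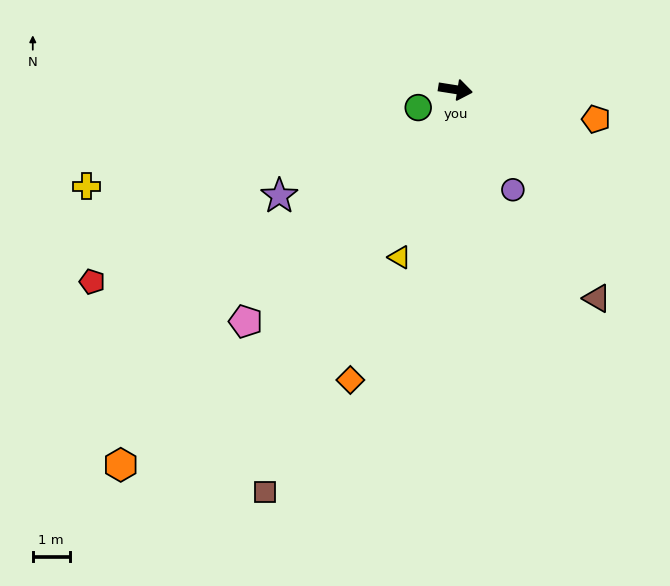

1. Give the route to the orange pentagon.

turn right 3°, forward 3.9 m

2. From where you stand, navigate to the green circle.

turn right 145°, forward 1.1 m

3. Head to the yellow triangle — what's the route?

turn right 99°, forward 4.8 m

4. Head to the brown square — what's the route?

turn right 106°, forward 12.0 m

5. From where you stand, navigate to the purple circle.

turn right 51°, forward 3.1 m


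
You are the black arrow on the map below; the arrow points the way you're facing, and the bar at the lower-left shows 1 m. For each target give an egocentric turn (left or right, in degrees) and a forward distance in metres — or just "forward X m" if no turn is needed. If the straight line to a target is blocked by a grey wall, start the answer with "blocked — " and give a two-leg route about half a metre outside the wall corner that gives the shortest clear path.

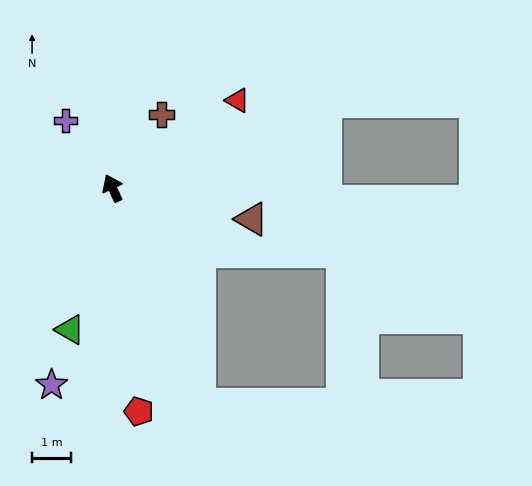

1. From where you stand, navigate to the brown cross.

turn right 58°, forward 2.3 m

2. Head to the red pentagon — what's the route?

turn left 162°, forward 5.8 m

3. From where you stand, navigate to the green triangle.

turn left 138°, forward 3.8 m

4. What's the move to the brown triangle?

turn right 127°, forward 3.7 m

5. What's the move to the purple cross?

turn left 10°, forward 2.1 m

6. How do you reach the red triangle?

turn right 80°, forward 4.0 m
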